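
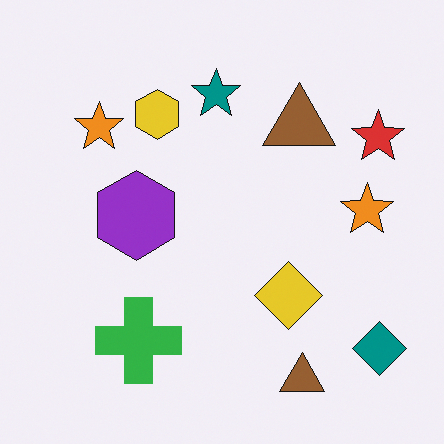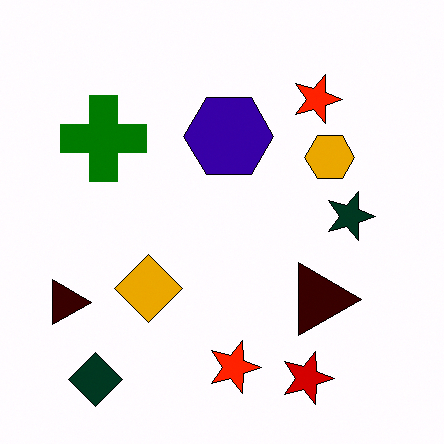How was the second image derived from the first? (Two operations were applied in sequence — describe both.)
It was rotated 90° clockwise, then boosted in contrast.

The teal diamond sits in the bottom-right of the first image and the bottom-left of the second — consistent with a whole-image 90° clockwise rotation. Tones are pushed away from mid-grey across the whole image — a global contrast change.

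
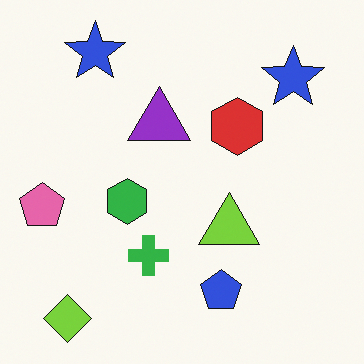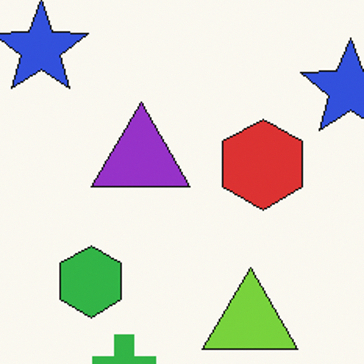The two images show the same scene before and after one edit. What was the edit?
Cropped slightly and scaled back up.

The visible shapes are larger and the field of view is narrower; shapes near the original edges may be partly or wholly outside the frame — a crop-and-rescale.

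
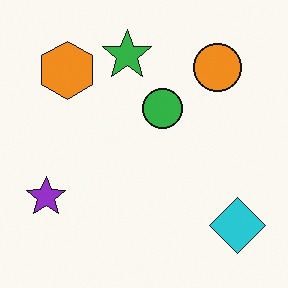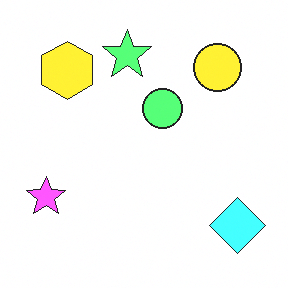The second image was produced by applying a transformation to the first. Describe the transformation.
Brightened a lot.

Every pixel — background and shapes alike — is uniformly brightened.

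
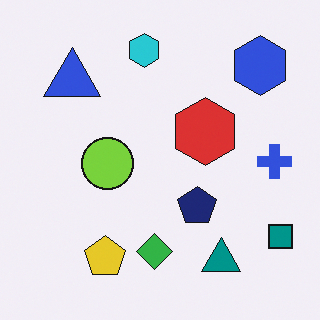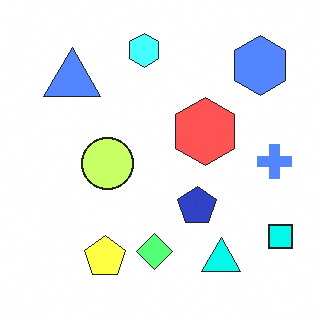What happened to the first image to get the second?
Noticeably brightened.

Every pixel — background and shapes alike — is uniformly brightened.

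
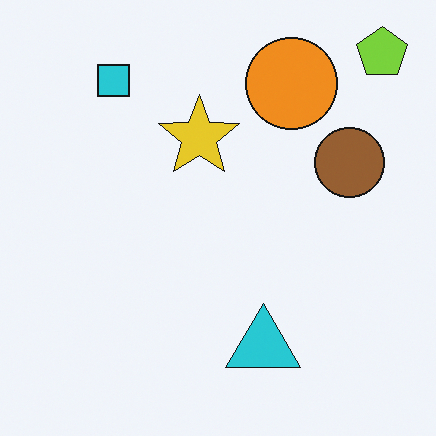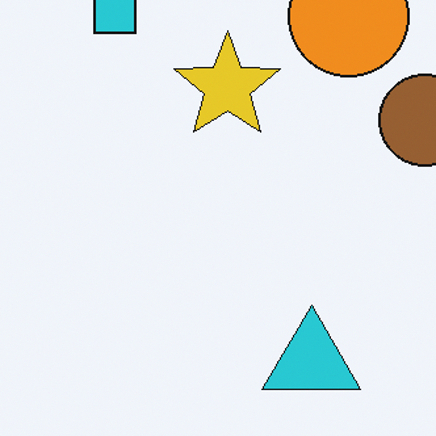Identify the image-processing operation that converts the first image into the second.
The second image is the first cropped slightly and scaled back up.

The visible shapes are larger and the field of view is narrower; shapes near the original edges may be partly or wholly outside the frame — a crop-and-rescale.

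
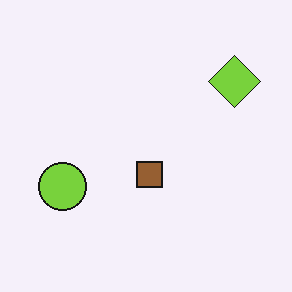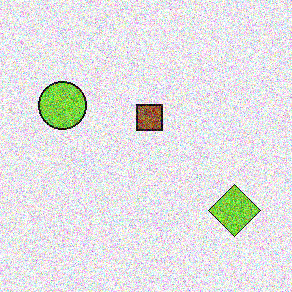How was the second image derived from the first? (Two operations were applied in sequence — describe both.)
The transformation is: flipped vertically (top ↔ bottom), then degraded with heavy additive noise.

The lime diamond is in the top-right of the first image and the bottom-right of the second — shapes on opposite sides of the horizontal midline have swapped in a mirror flip. Random speckle covers the whole image, including the flat background.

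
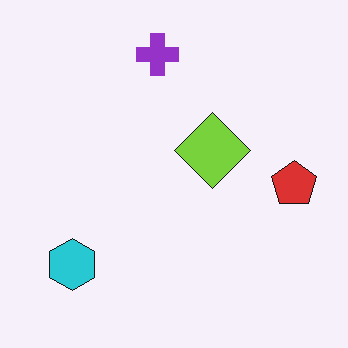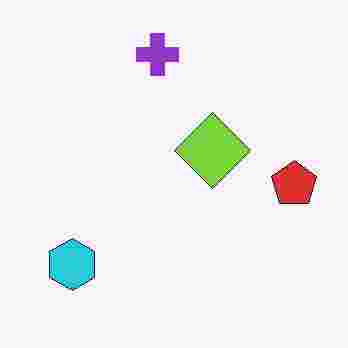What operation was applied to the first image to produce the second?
This is the original image heavily JPEG-compressed with obvious blocking artifacts.

Blocky 8×8 compression artifacts appear around shape edges and the flat background shows ringing — characteristic JPEG degradation.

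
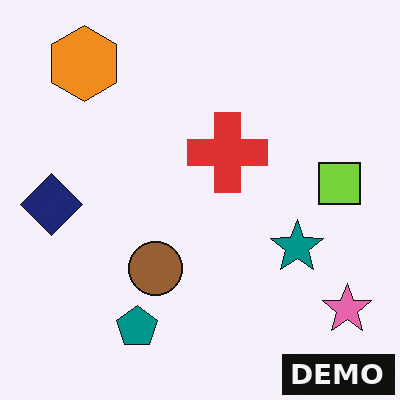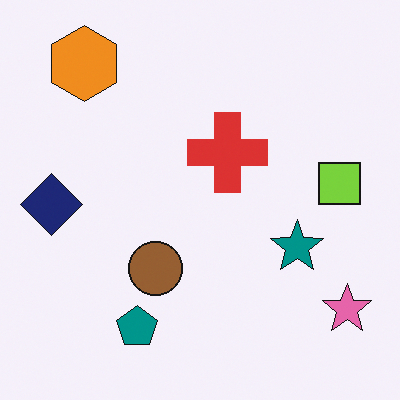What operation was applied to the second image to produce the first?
The image was watermarked with the text "DEMO" in the lower-right corner.

A dark label reading "DEMO" appears in the lower-right corner.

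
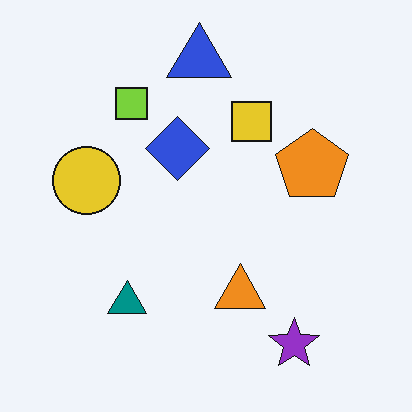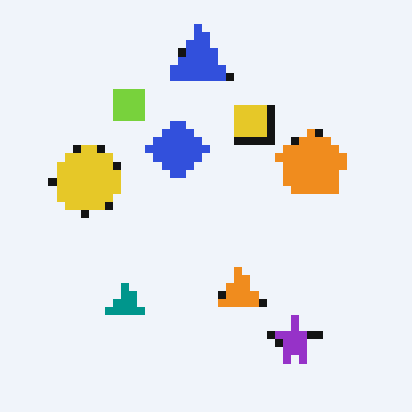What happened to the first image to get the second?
The transformation is: moderately pixelated.

Shapes are reduced to large square blocks; fine edges and outlines are lost — a downscale-then-upscale (mosaic) effect.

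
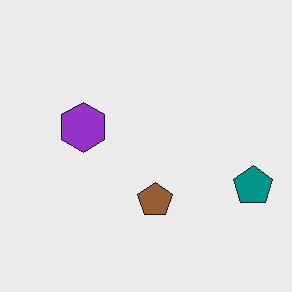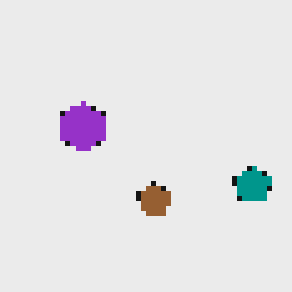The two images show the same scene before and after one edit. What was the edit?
The second image is the first mildly pixelated.

Shapes are reduced to large square blocks; fine edges and outlines are lost — a downscale-then-upscale (mosaic) effect.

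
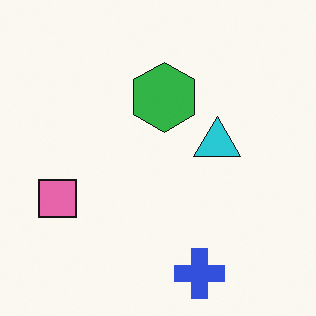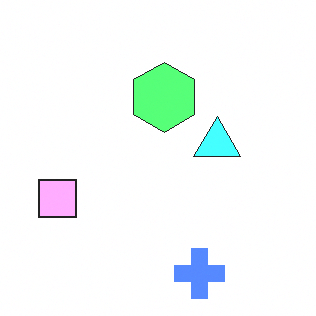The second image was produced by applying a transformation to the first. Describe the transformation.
The image was substantially brightened.

Every pixel — background and shapes alike — is uniformly brightened.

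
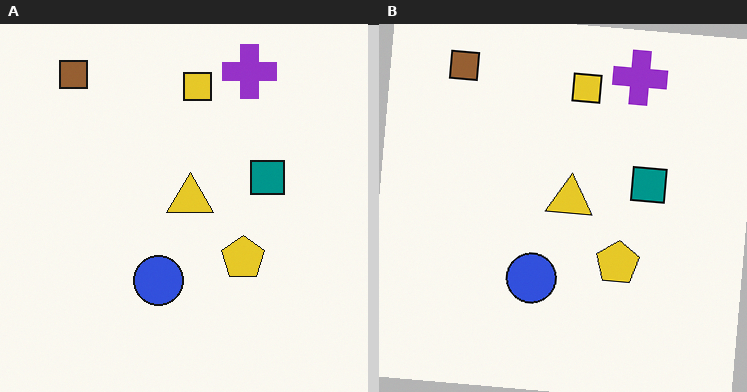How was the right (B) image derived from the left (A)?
It was rotated clockwise by a few degrees.

Every shape is tilted by the same angle and the image corners show triangular fill wedges — a whole-image rotation by a non-right angle.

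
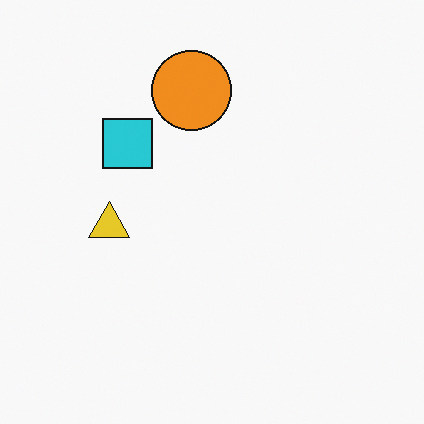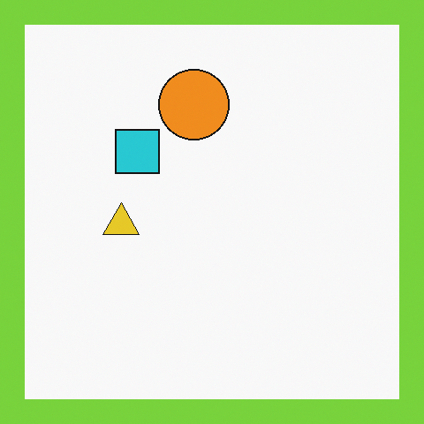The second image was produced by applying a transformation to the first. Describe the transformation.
The image was framed with a lime border.

A solid lime frame runs around the edge of the second image, with the content slightly shrunk inside it.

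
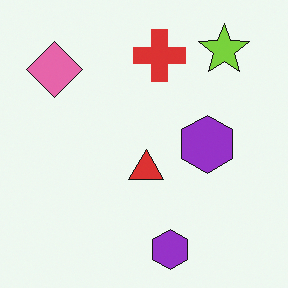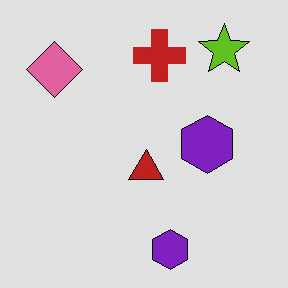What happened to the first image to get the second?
The image was posterized to a reduced palette.

Each flat color has snapped to a coarser quantized level — most visibly, the near-white background has dropped to a flat grey.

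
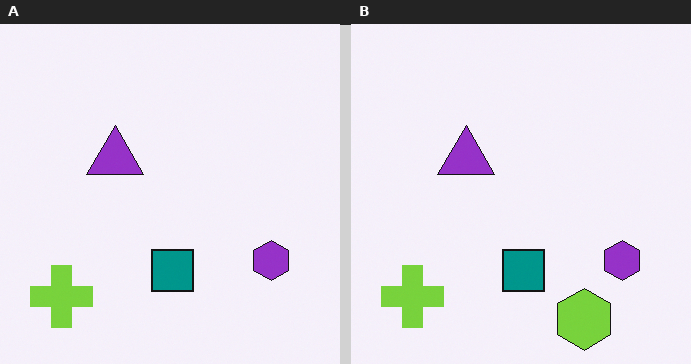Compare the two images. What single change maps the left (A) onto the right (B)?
This is the original image overlaid with an additional lime hexagon.

A lime hexagon appears in the right (B) image that is absent from the left (A).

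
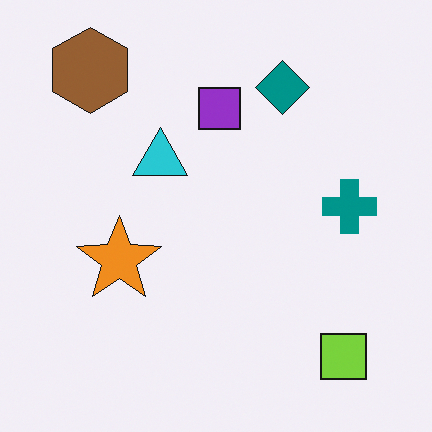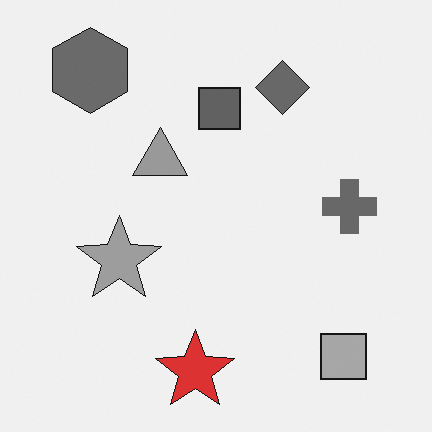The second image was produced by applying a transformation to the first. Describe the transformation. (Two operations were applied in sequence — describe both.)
Converted to grayscale, then overlaid with an additional red star.

All color is removed — every shape is now a shade of grey. A red star appears in the second image that is absent from the first.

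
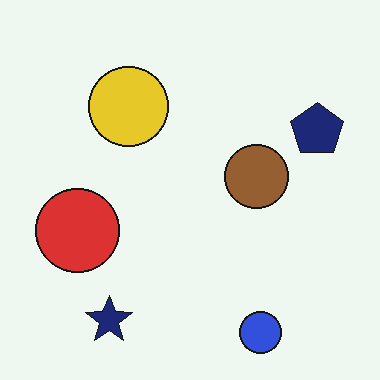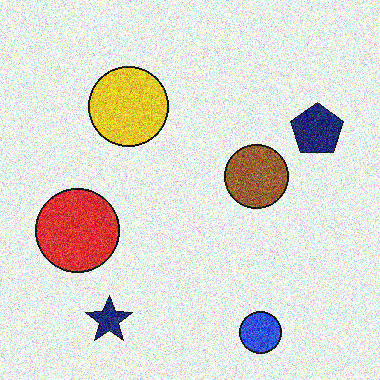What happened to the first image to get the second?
It was degraded with a thick layer of grain.

Random speckle covers the whole image, including the flat background.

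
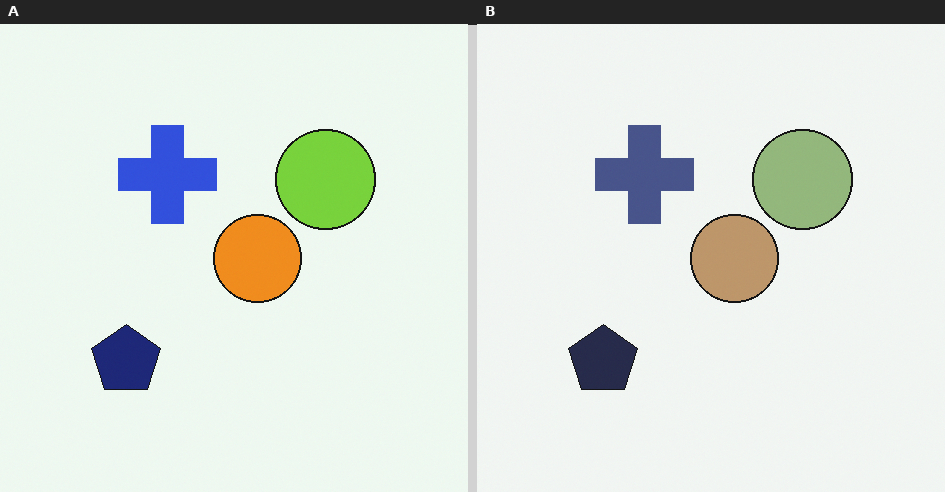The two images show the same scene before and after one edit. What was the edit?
This is the original image heavily desaturated.

All colors are more muted and greyish — a global saturation change.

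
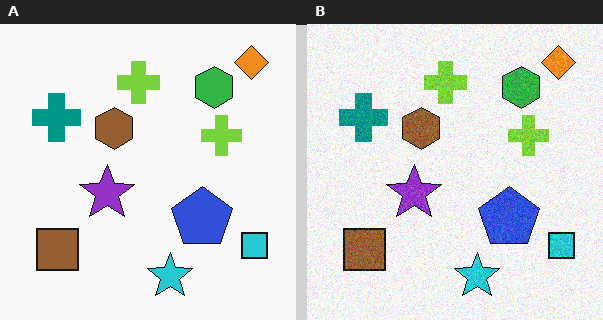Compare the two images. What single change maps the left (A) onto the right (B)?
It was degraded with visible gaussian noise.

Random speckle covers the whole image, including the flat background.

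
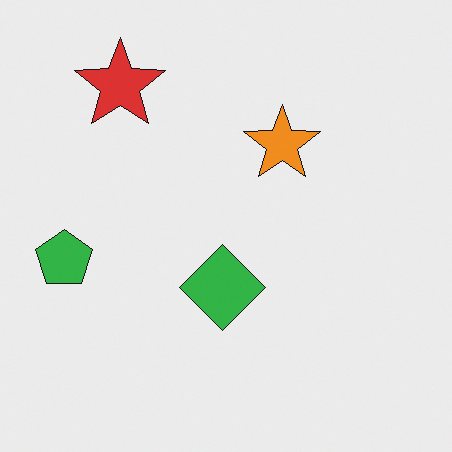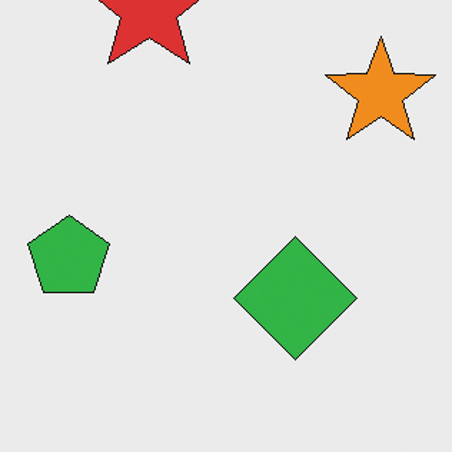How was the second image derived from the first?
The second image is the first cropped to a modestly smaller region and rescaled.

The visible shapes are larger and the field of view is narrower; shapes near the original edges may be partly or wholly outside the frame — a crop-and-rescale.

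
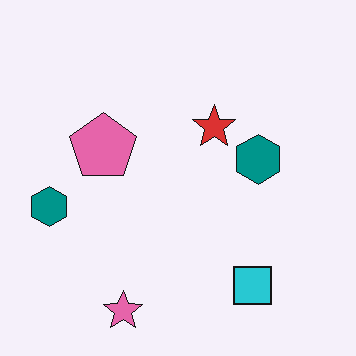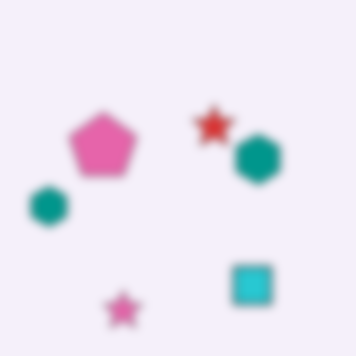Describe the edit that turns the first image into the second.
This is the original image moderately blurred.

Shape edges and outlines are uniformly softened across the whole image.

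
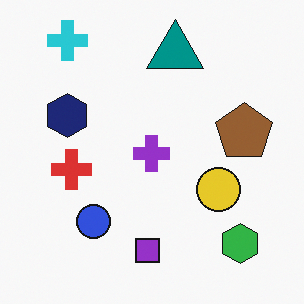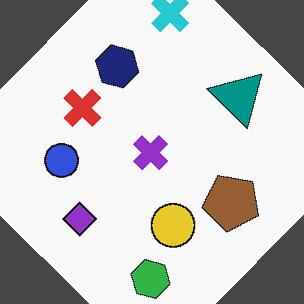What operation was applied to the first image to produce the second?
The second image is the first rotated clockwise by a large amount — several tens of degrees.

Every shape is tilted by the same angle and the image corners show triangular fill wedges — a whole-image rotation by a non-right angle.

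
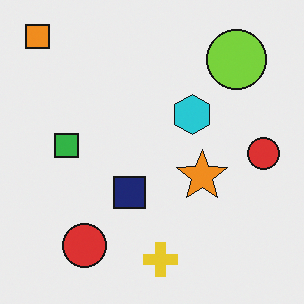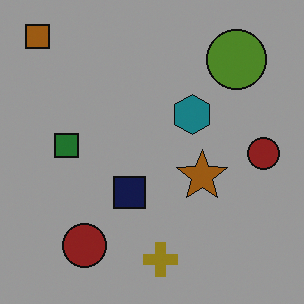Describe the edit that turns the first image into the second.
The second image is the first noticeably darkened.

Every pixel — background and shapes alike — is uniformly darkened.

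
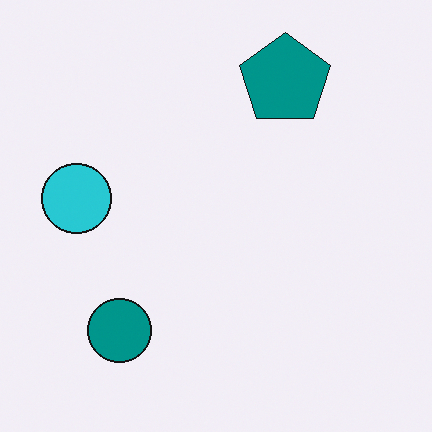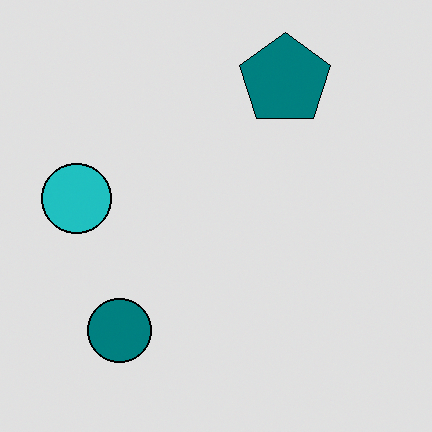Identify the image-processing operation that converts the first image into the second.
The image was posterized to a reduced palette.

Each flat color has snapped to a coarser quantized level — most visibly, the near-white background has dropped to a flat grey.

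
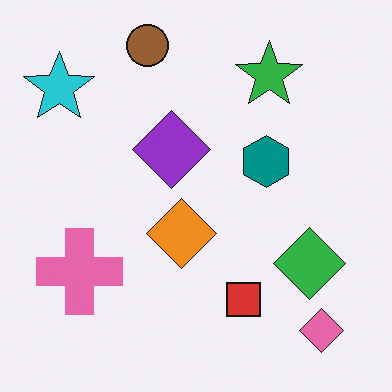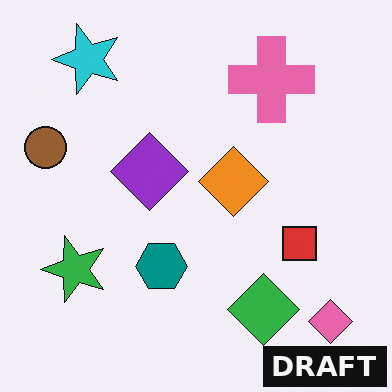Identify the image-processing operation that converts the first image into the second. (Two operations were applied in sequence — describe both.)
The transformation is: transposed (reflected across the top-left ↔ bottom-right diagonal), then watermarked with the text "DRAFT" in the lower-right corner.

Shapes have swapped their row and column positions — what was in the top-right is now in the bottom-left — a diagonal reflection. A dark label reading "DRAFT" appears in the lower-right corner.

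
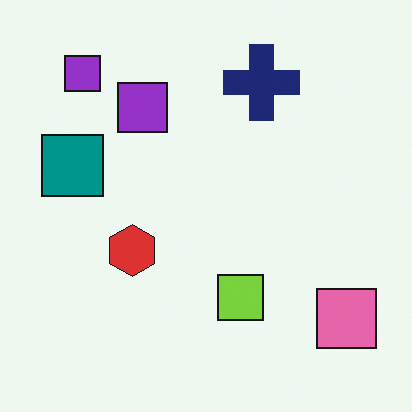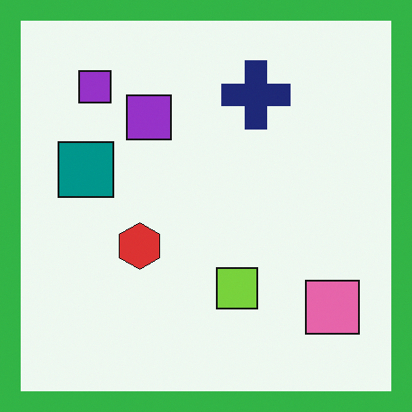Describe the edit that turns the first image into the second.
Framed with a green border.

A solid green frame runs around the edge of the second image, with the content slightly shrunk inside it.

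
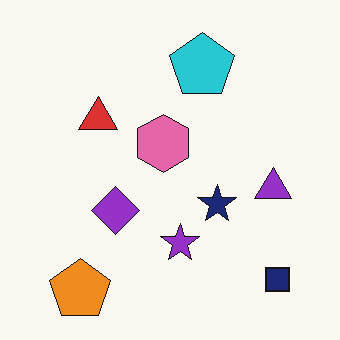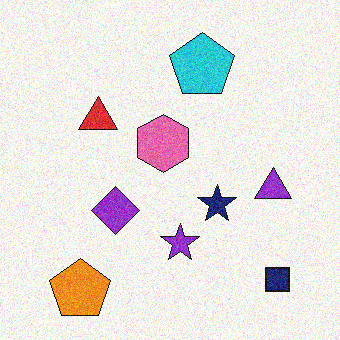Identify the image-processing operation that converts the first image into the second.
This is the original image degraded with visible gaussian noise.

Random speckle covers the whole image, including the flat background.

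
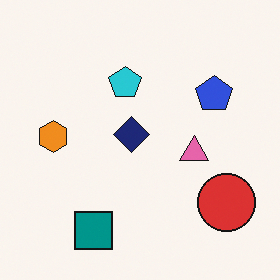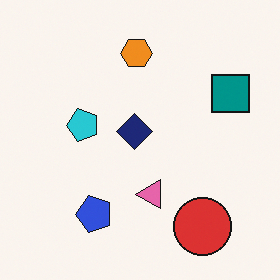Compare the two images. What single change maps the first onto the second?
Transposed (reflected across the top-left ↔ bottom-right diagonal).

Shapes have swapped their row and column positions — what was in the top-right is now in the bottom-left — a diagonal reflection.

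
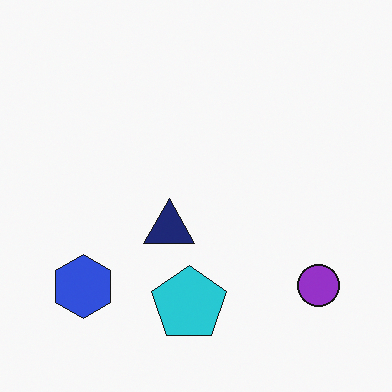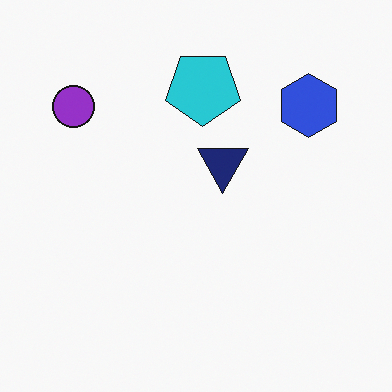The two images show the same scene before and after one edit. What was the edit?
The second image is the first rotated 180°.

The purple circle sits in the bottom-right of the first image and the top-left of the second — consistent with a whole-image 180° rotation.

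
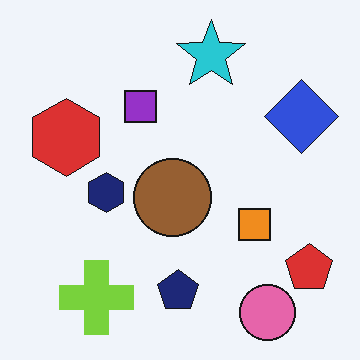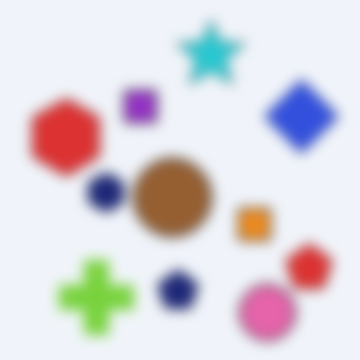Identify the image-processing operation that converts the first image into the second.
The image was heavily blurred.

Shape edges and outlines are uniformly softened across the whole image.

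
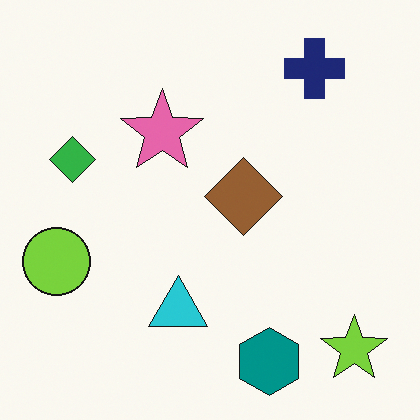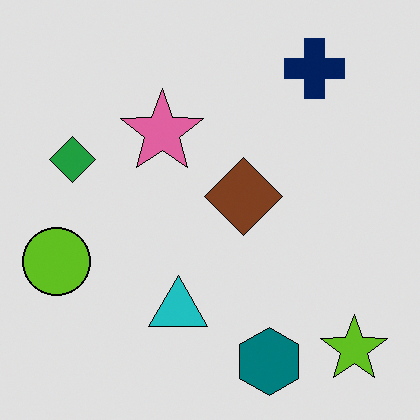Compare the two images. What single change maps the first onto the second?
The second image is the first posterized to a reduced palette.

Each flat color has snapped to a coarser quantized level — most visibly, the near-white background has dropped to a flat grey.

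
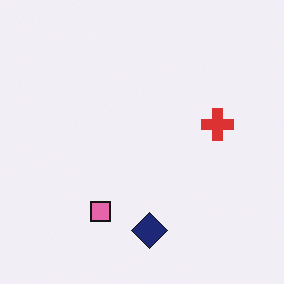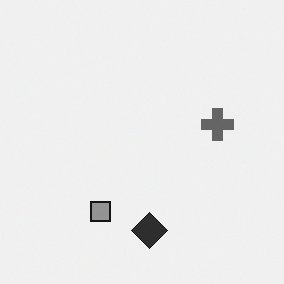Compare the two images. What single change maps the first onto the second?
The transformation is: converted to grayscale.

All color is removed — every shape is now a shade of grey.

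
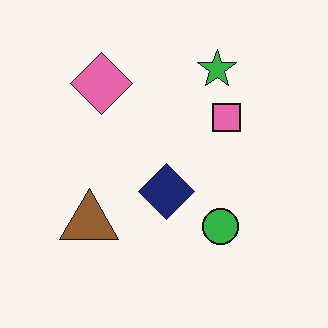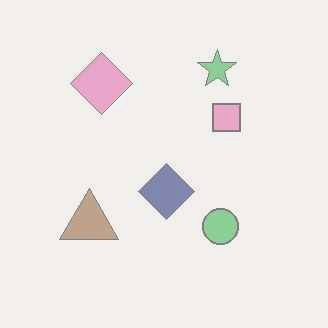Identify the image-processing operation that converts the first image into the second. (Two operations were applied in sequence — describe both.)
The transformation is: degraded with heavy JPEG compression, then washed out (contrast reduced).

Blocky 8×8 compression artifacts appear around shape edges and the flat background shows ringing — characteristic JPEG degradation. Tones are pushed toward mid-grey across the whole image — a global contrast change.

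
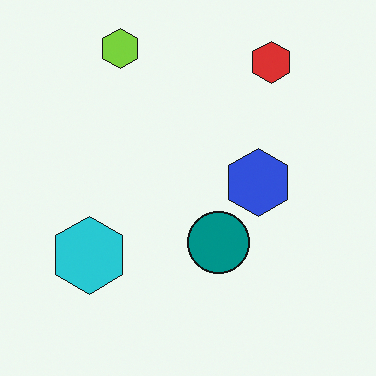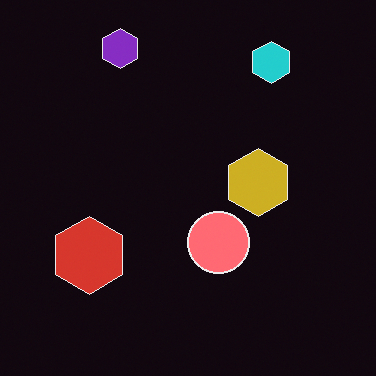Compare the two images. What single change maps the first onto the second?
It was color-inverted (negative).

The light background has become dark and every shape's color is its complement — a photographic negative.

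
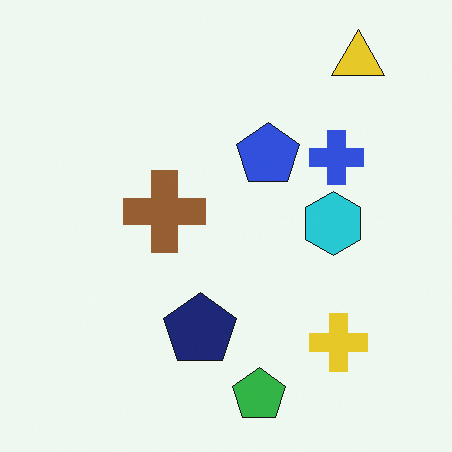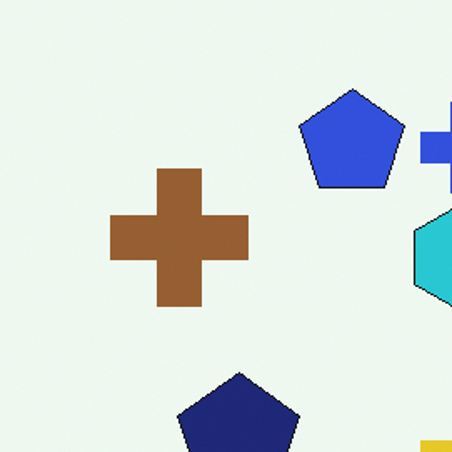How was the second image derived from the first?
The image was cropped to a noticeably smaller region and rescaled.

The visible shapes are larger and the field of view is narrower; shapes near the original edges may be partly or wholly outside the frame — a crop-and-rescale.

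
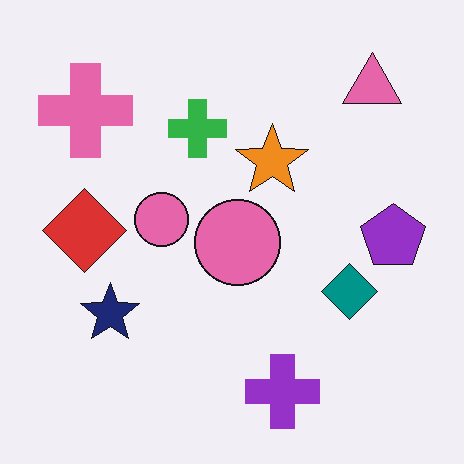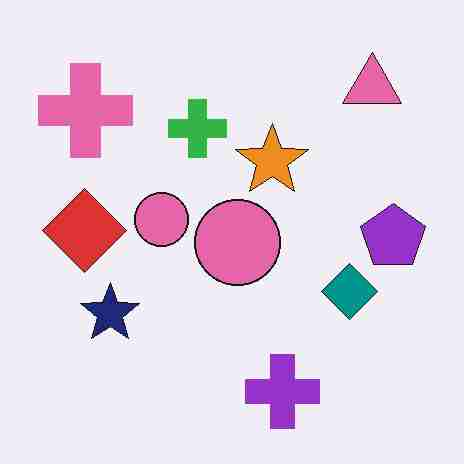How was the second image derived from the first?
The second image is the first degraded with heavy JPEG compression.

Blocky 8×8 compression artifacts appear around shape edges and the flat background shows ringing — characteristic JPEG degradation.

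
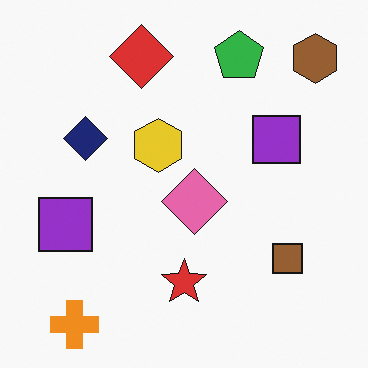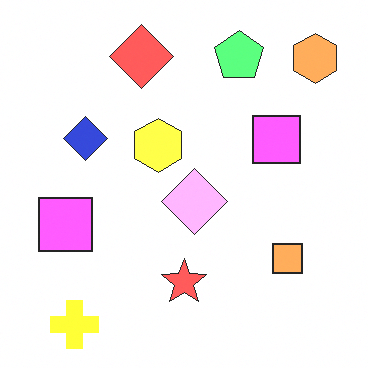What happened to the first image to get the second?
The image was brightened a lot.

Every pixel — background and shapes alike — is uniformly brightened.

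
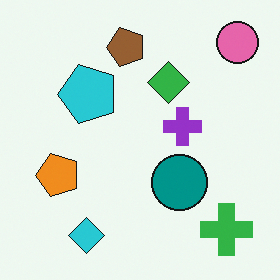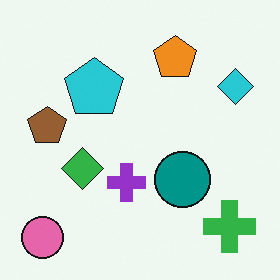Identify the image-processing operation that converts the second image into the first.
It was transposed (reflected across the top-left ↔ bottom-right diagonal).

Shapes have swapped their row and column positions — what was in the top-right is now in the bottom-left — a diagonal reflection.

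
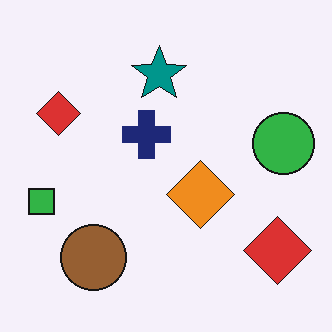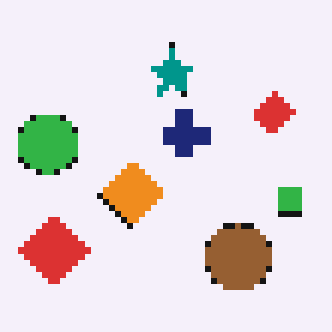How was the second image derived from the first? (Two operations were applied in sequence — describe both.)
It was pixelated into visible square blocks, then flipped horizontally (left ↔ right).

Shapes are reduced to large square blocks; fine edges and outlines are lost — a downscale-then-upscale (mosaic) effect. The green square is in the left of the first image and the right of the second — shapes on opposite sides of the vertical midline have swapped in a mirror flip.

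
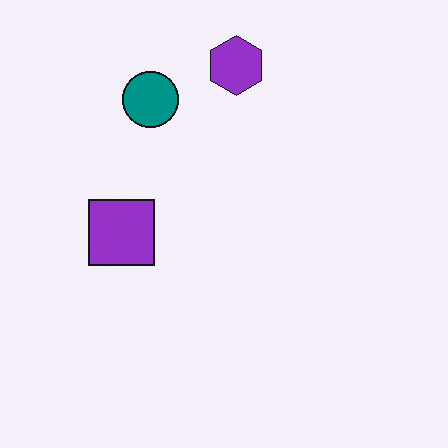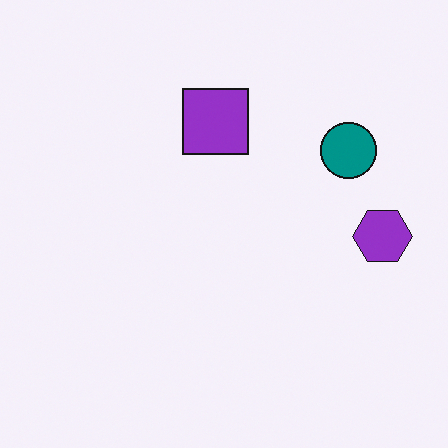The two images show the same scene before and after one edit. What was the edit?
This is the original image rotated 90° clockwise.

The purple hexagon sits in the top of the first image and the right of the second — consistent with a whole-image 90° clockwise rotation.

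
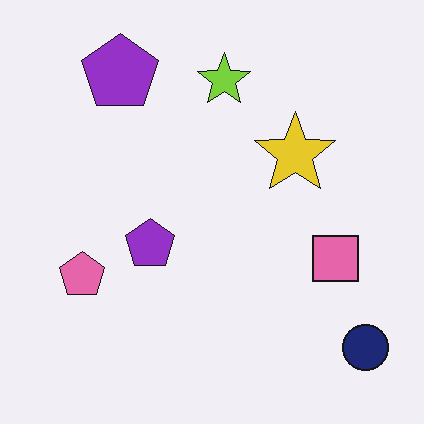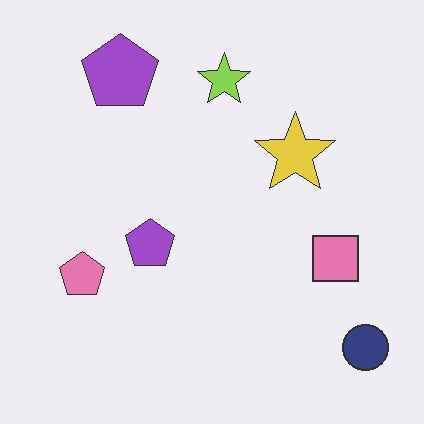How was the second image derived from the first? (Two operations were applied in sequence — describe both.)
It was given slightly reduced contrast, then given moderate JPEG compression.

Tones are pushed toward mid-grey across the whole image — a global contrast change. Blocky 8×8 compression artifacts appear around shape edges and the flat background shows ringing — characteristic JPEG degradation.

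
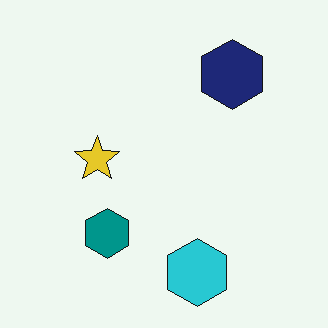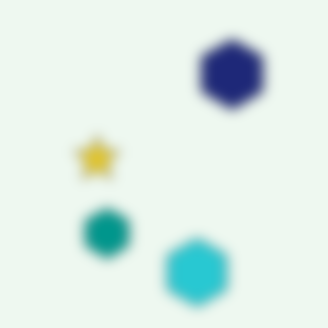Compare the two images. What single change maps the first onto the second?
It was strongly gaussian-blurred.

Shape edges and outlines are uniformly softened across the whole image.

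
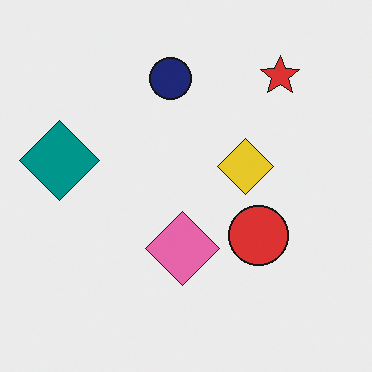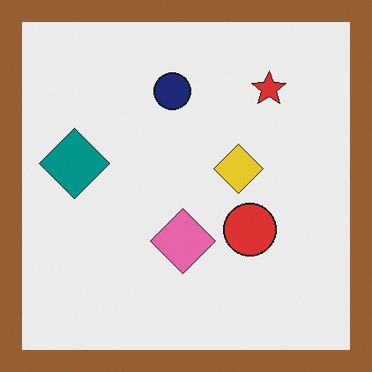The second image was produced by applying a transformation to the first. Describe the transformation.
Framed with a brown border.

A solid brown frame runs around the edge of the second image, with the content slightly shrunk inside it.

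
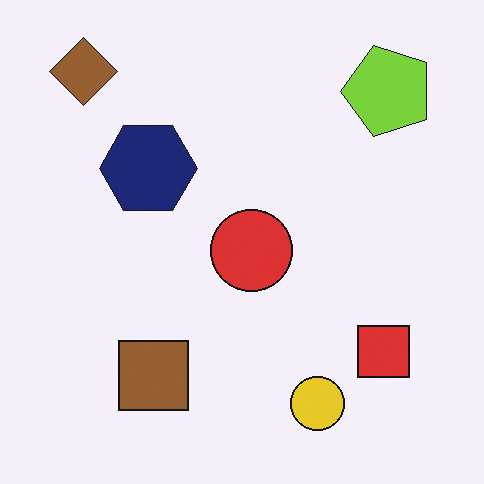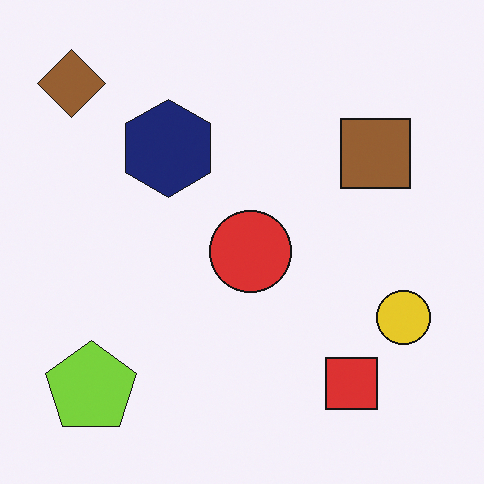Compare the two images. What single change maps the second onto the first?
Transposed (reflected across the top-left ↔ bottom-right diagonal).

Shapes have swapped their row and column positions — what was in the top-right is now in the bottom-left — a diagonal reflection.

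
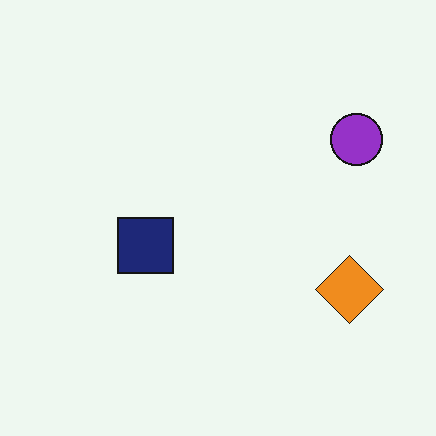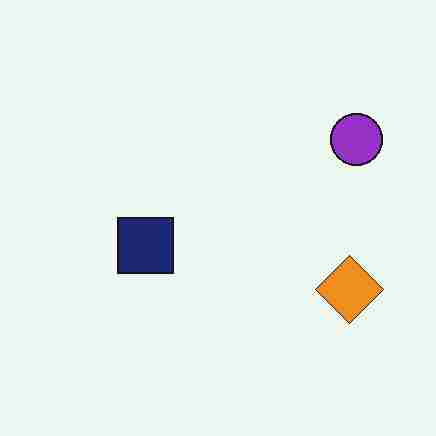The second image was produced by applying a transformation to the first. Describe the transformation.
Heavily JPEG-compressed with obvious blocking artifacts.

Blocky 8×8 compression artifacts appear around shape edges and the flat background shows ringing — characteristic JPEG degradation.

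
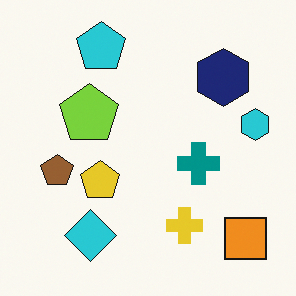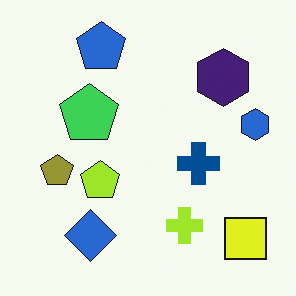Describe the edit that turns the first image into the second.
The transformation is: hue-shifted by a small amount.

Every shape's color has rotated by the same amount around the hue wheel — a uniform hue shift.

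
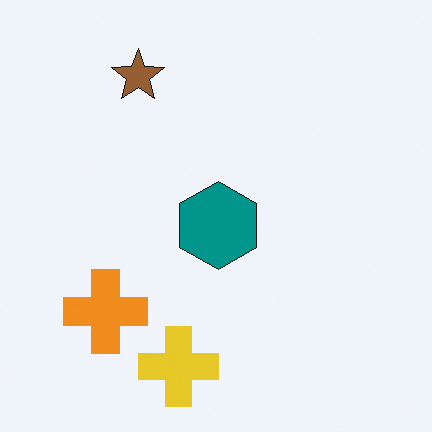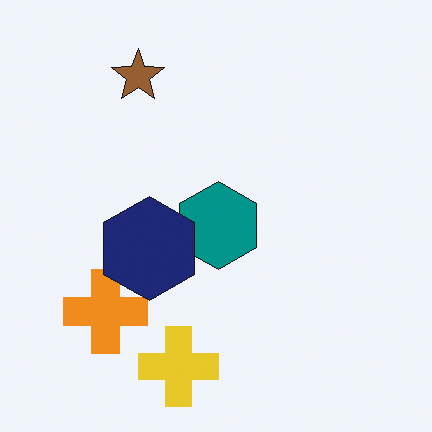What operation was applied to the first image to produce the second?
This is the original image overlaid with an additional navy hexagon.

A navy hexagon appears in the second image that is absent from the first.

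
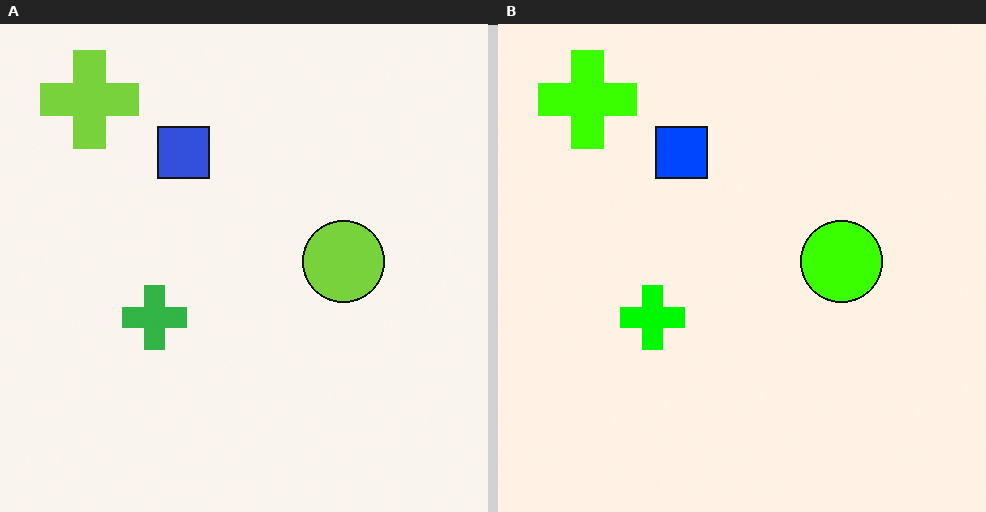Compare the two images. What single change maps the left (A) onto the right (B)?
Heavily oversaturated.

All colors are more vivid — a global saturation change.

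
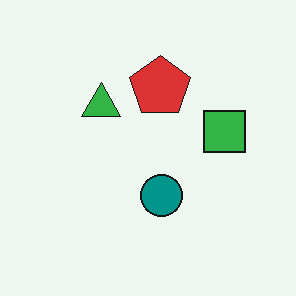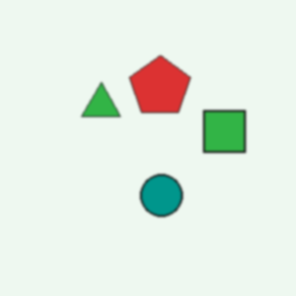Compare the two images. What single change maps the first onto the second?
This is the original image slightly softened.

Shape edges and outlines are uniformly softened across the whole image.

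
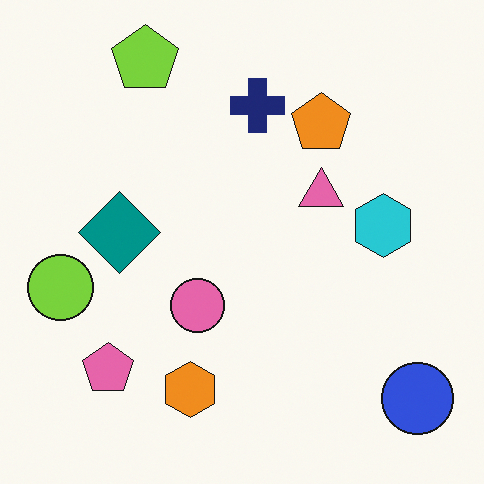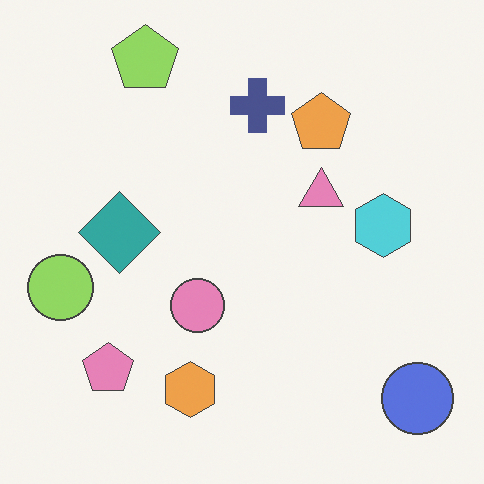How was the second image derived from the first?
The transformation is: given slightly reduced contrast.

Tones are pushed toward mid-grey across the whole image — a global contrast change.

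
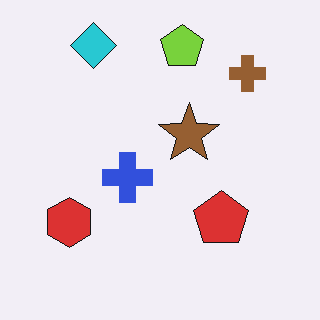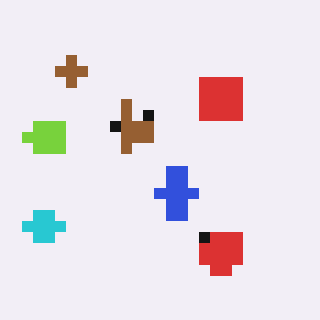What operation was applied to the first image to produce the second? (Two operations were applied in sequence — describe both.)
The transformation is: rotated 90° counter-clockwise, then heavily pixelated into large blocks.

The cyan diamond sits in the top-left of the first image and the bottom-left of the second — consistent with a whole-image 90° counter-clockwise rotation. Shapes are reduced to large square blocks; fine edges and outlines are lost — a downscale-then-upscale (mosaic) effect.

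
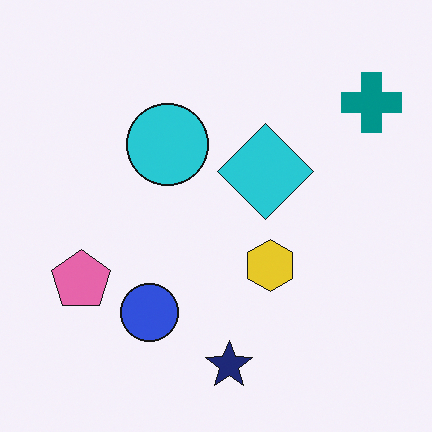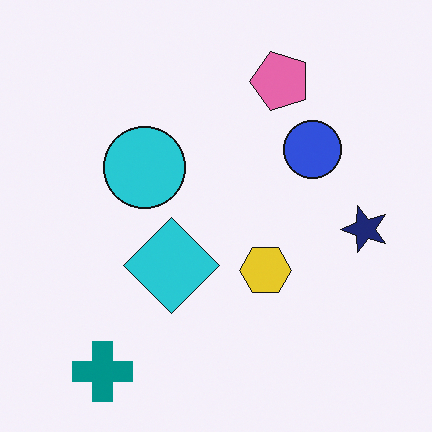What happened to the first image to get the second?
The transformation is: transposed (reflected across the top-left ↔ bottom-right diagonal).

Shapes have swapped their row and column positions — what was in the top-right is now in the bottom-left — a diagonal reflection.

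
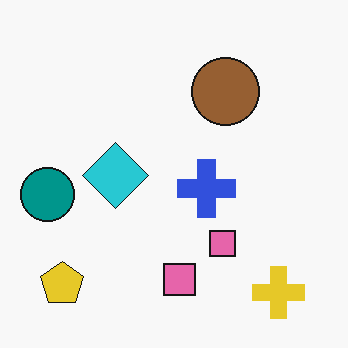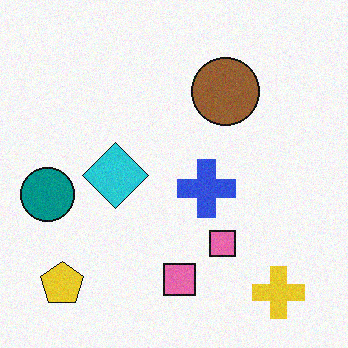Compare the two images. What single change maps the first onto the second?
This is the original image degraded with light additive noise.

Random speckle covers the whole image, including the flat background.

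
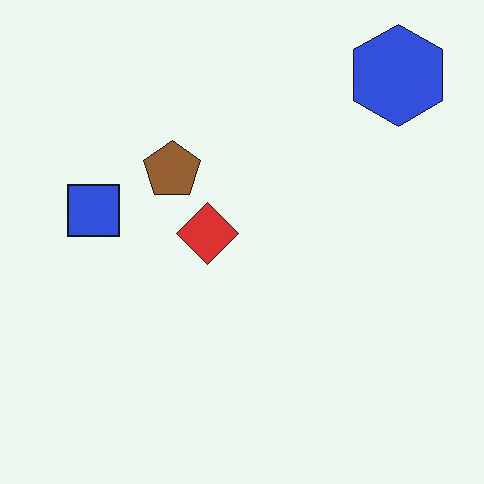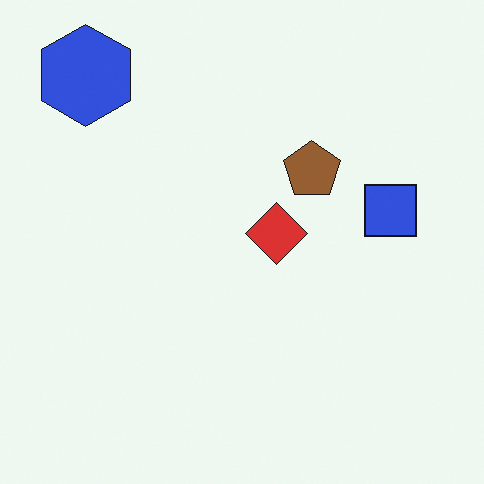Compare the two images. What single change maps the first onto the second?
The second image is the first flipped horizontally (left ↔ right).

The blue hexagon is in the top-right of the first image and the top-left of the second — shapes on opposite sides of the vertical midline have swapped in a mirror flip.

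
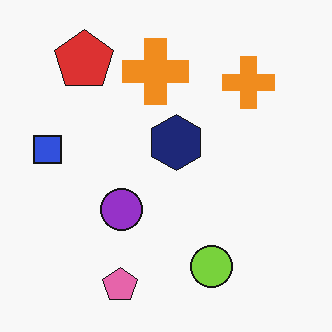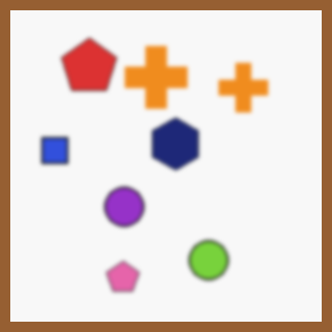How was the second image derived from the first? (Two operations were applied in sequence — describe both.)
The transformation is: lightly blurred, then framed with a brown border.

Shape edges and outlines are uniformly softened across the whole image. A solid brown frame runs around the edge of the second image, with the content slightly shrunk inside it.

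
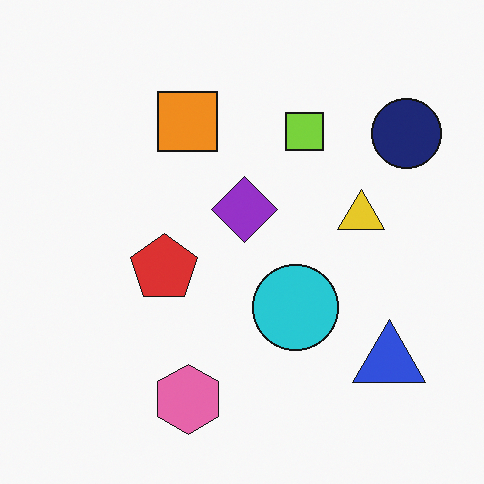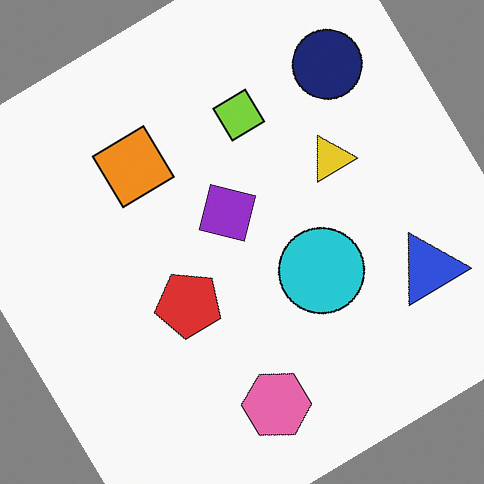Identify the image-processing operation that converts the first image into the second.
This is the original image rotated counter-clockwise by a large amount — several tens of degrees.

Every shape is tilted by the same angle and the image corners show triangular fill wedges — a whole-image rotation by a non-right angle.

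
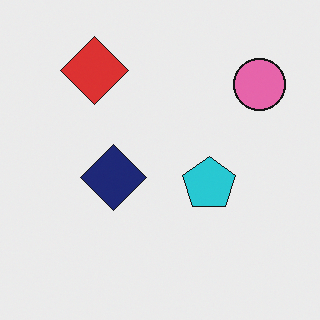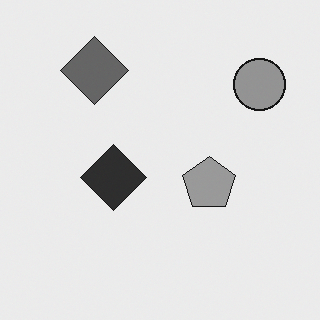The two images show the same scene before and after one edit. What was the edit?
This is the original image converted to grayscale.

All color is removed — every shape is now a shade of grey.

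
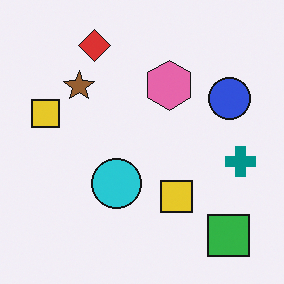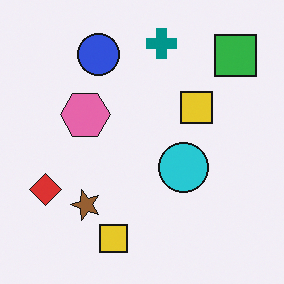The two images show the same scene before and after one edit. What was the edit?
Rotated 90° counter-clockwise.

The green square sits in the bottom-right of the first image and the top-right of the second — consistent with a whole-image 90° counter-clockwise rotation.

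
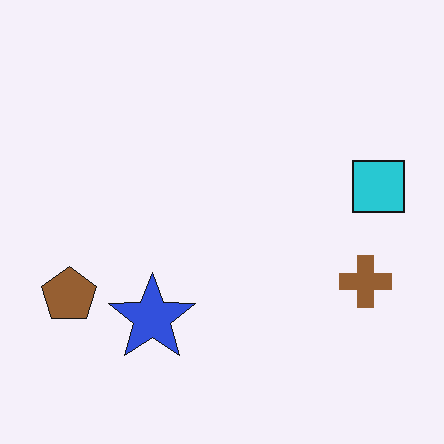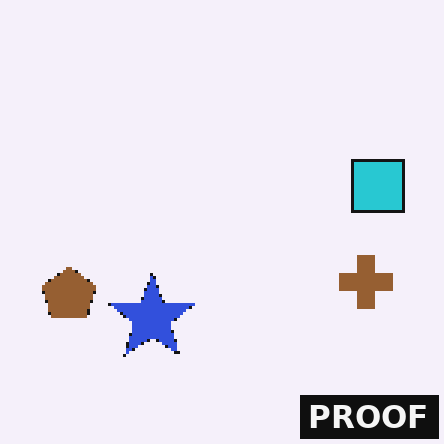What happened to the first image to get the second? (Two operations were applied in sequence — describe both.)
This is the original image mildly pixelated, then watermarked with the text "PROOF" in the lower-right corner.

Shapes are reduced to large square blocks; fine edges and outlines are lost — a downscale-then-upscale (mosaic) effect. A dark label reading "PROOF" appears in the lower-right corner.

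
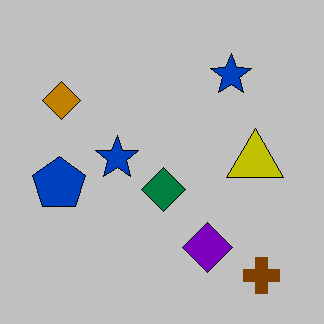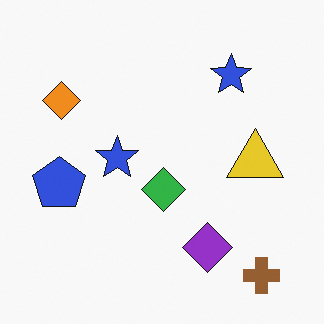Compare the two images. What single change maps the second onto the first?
Heavily posterized to just a handful of flat colors.

Each flat color has snapped to a coarser quantized level — most visibly, the near-white background has dropped to a flat grey.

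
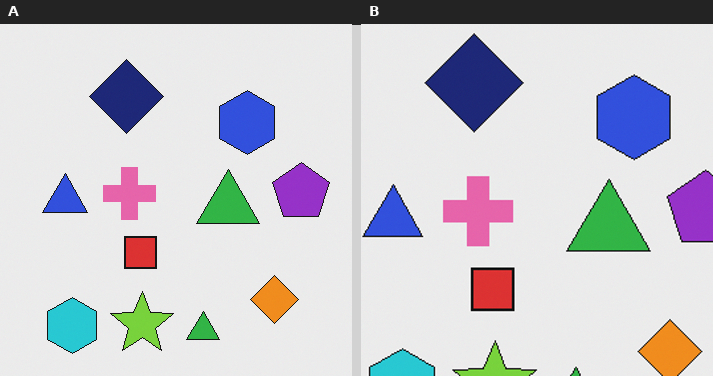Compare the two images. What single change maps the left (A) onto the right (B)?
The transformation is: cropped to a modestly smaller region and rescaled.

The visible shapes are larger and the field of view is narrower; shapes near the original edges may be partly or wholly outside the frame — a crop-and-rescale.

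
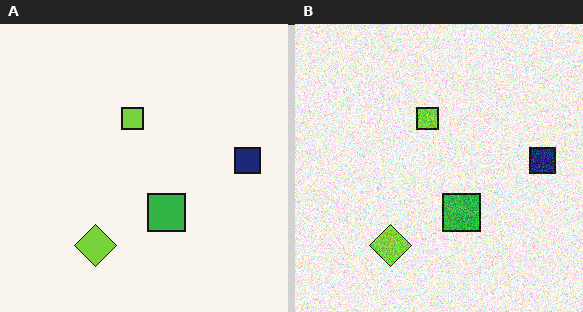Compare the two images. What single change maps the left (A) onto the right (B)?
This is the original image degraded with heavy additive noise.

Random speckle covers the whole image, including the flat background.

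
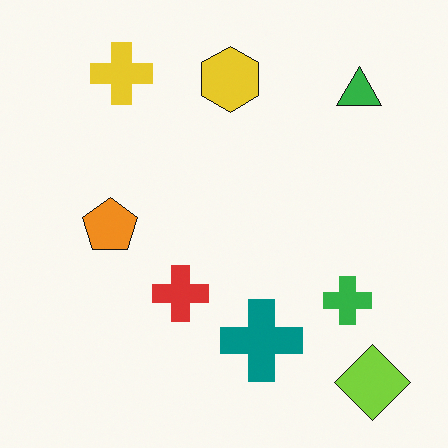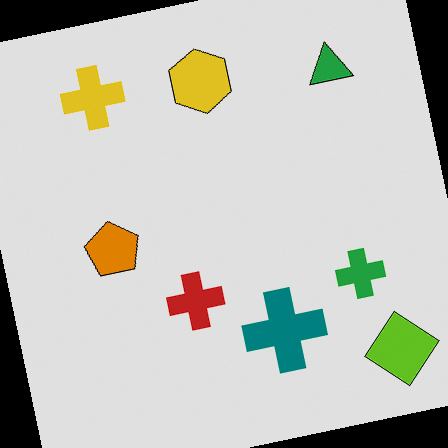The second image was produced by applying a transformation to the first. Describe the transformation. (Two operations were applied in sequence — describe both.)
The second image is the first rotated counter-clockwise by a few degrees, then moderately posterized.

Every shape is tilted by the same angle and the image corners show triangular fill wedges — a whole-image rotation by a non-right angle. Each flat color has snapped to a coarser quantized level — most visibly, the near-white background has dropped to a flat grey.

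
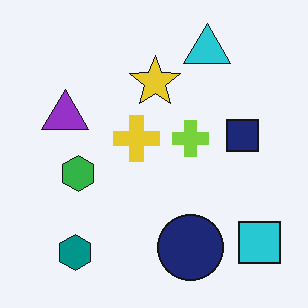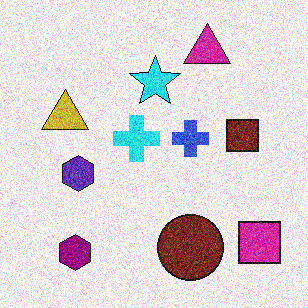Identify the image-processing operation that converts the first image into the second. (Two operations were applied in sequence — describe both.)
The image was hue-shifted noticeably, then degraded with strong gaussian noise.

Every shape's color has rotated by the same amount around the hue wheel — a uniform hue shift. Random speckle covers the whole image, including the flat background.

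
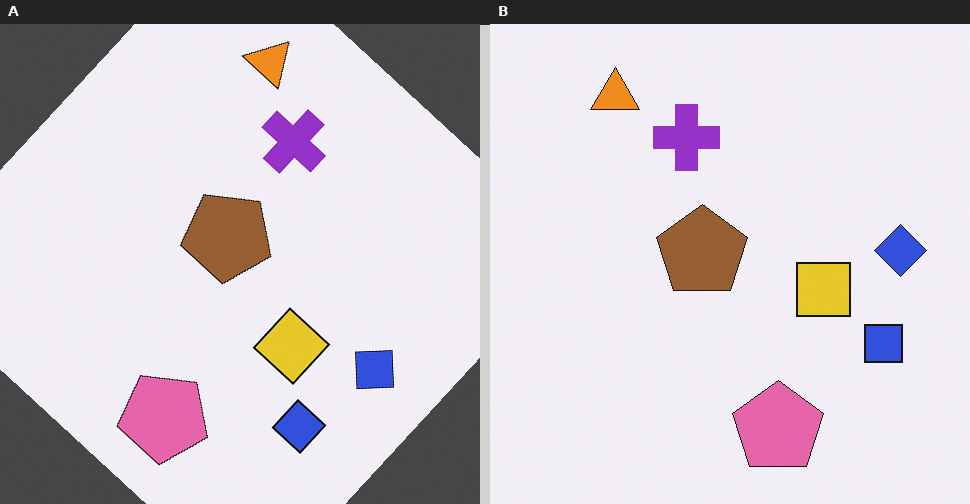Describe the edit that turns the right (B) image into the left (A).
The transformation is: rotated clockwise by a large amount — several tens of degrees.

Every shape is tilted by the same angle and the image corners show triangular fill wedges — a whole-image rotation by a non-right angle.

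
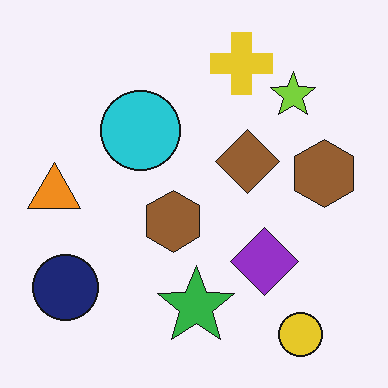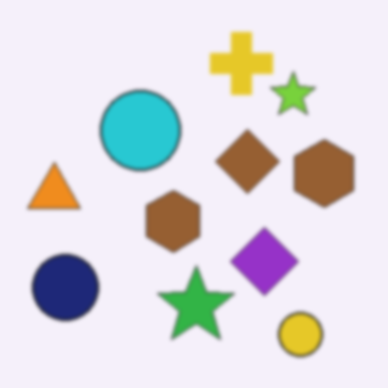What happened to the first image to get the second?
The image was given a subtle gaussian blur.

Shape edges and outlines are uniformly softened across the whole image.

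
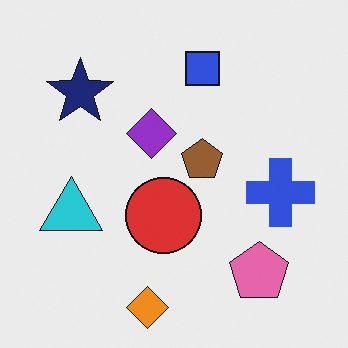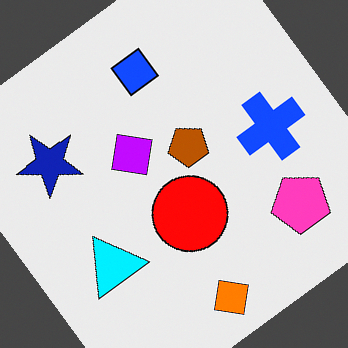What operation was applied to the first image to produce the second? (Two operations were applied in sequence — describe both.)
The image was rotated counter-clockwise by a large amount — several tens of degrees, then heavily oversaturated.

Every shape is tilted by the same angle and the image corners show triangular fill wedges — a whole-image rotation by a non-right angle. All colors are more vivid — a global saturation change.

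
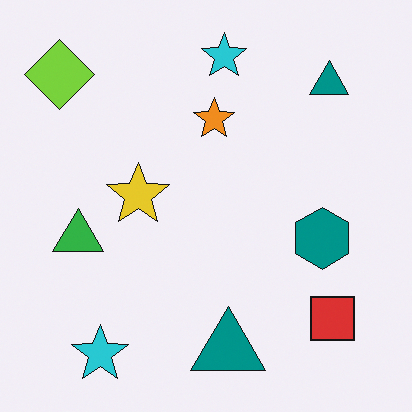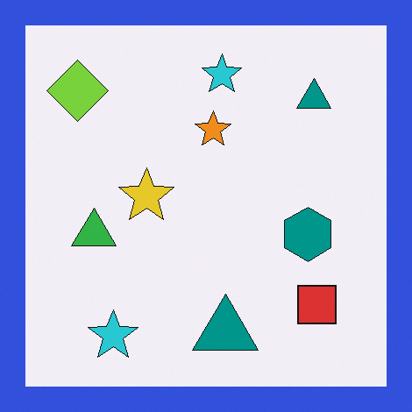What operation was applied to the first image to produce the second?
The second image is the first framed with a blue border.

A solid blue frame runs around the edge of the second image, with the content slightly shrunk inside it.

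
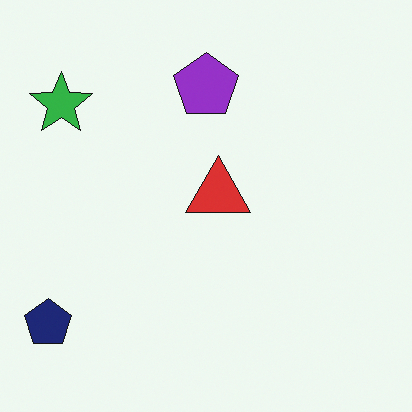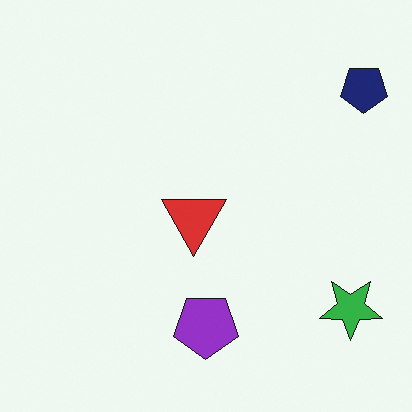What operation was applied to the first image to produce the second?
Rotated 180°.

The navy pentagon sits in the bottom-left of the first image and the top-right of the second — consistent with a whole-image 180° rotation.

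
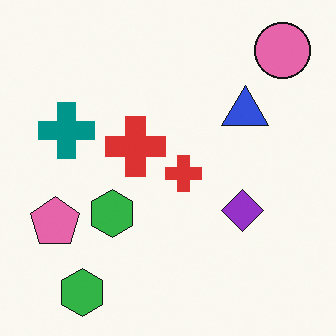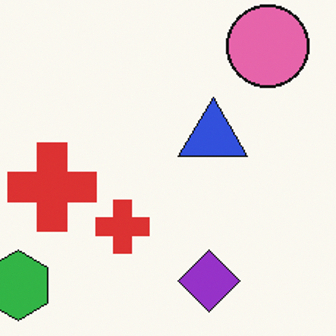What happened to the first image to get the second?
The second image is the first cropped slightly and scaled back up.

The visible shapes are larger and the field of view is narrower; shapes near the original edges may be partly or wholly outside the frame — a crop-and-rescale.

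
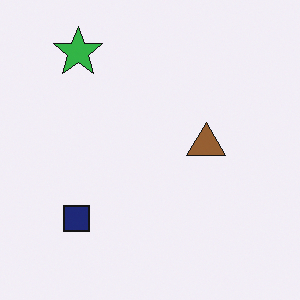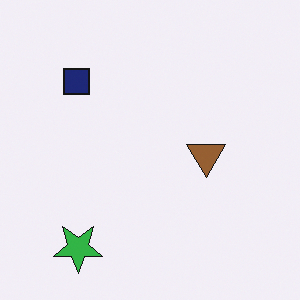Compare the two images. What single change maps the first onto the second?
The second image is the first flipped vertically (top ↔ bottom).

The green star is in the top-left of the first image and the bottom-left of the second — shapes on opposite sides of the horizontal midline have swapped in a mirror flip.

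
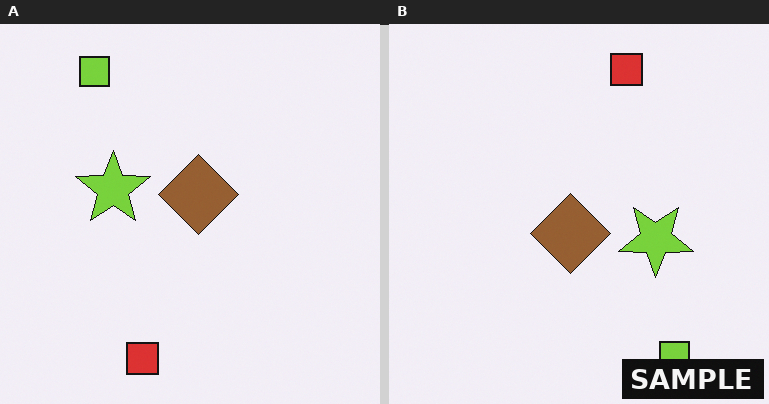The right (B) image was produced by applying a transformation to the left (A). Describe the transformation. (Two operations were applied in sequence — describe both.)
This is the original image rotated 180°, then watermarked with the text "SAMPLE" in the lower-right corner.

The lime square sits in the top-left of the left (A) image and the bottom-right of the right (B) — consistent with a whole-image 180° rotation. A dark label reading "SAMPLE" appears in the lower-right corner.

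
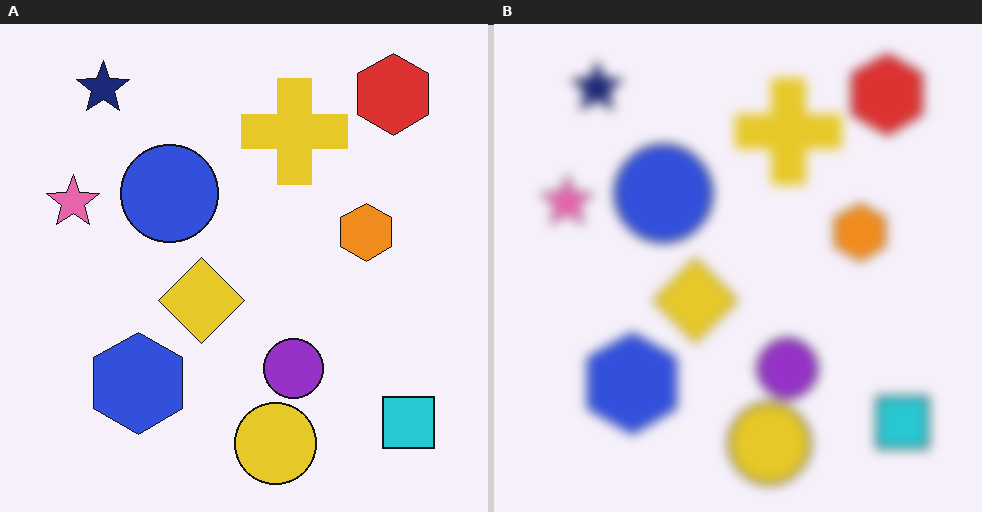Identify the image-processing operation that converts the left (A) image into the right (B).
The image was heavily blurred.

Shape edges and outlines are uniformly softened across the whole image.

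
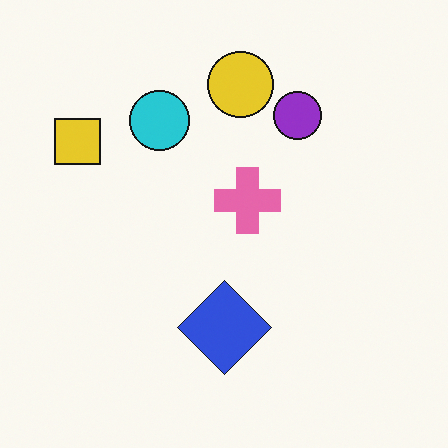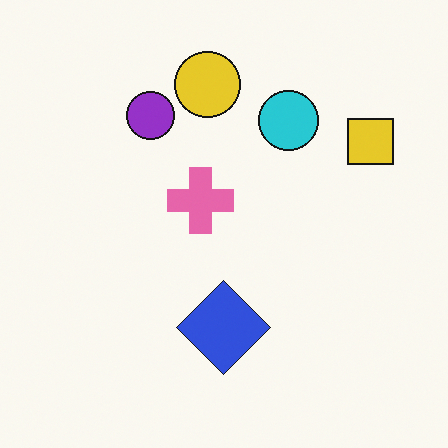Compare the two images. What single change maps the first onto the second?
Flipped horizontally (left ↔ right).

The yellow square is in the top-left of the first image and the top-right of the second — shapes on opposite sides of the vertical midline have swapped in a mirror flip.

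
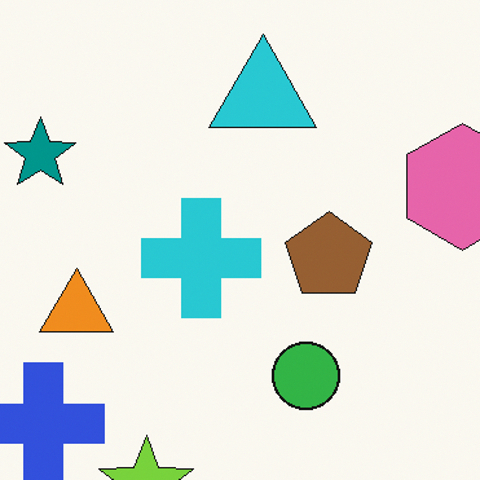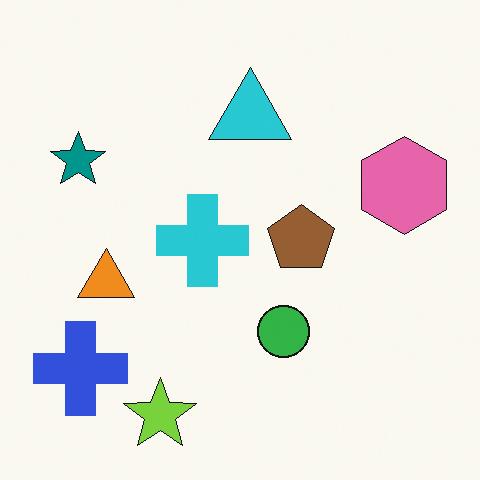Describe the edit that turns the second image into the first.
Cropped slightly and scaled back up.

The visible shapes are larger and the field of view is narrower; shapes near the original edges may be partly or wholly outside the frame — a crop-and-rescale.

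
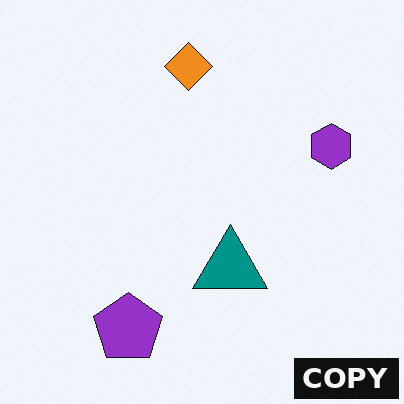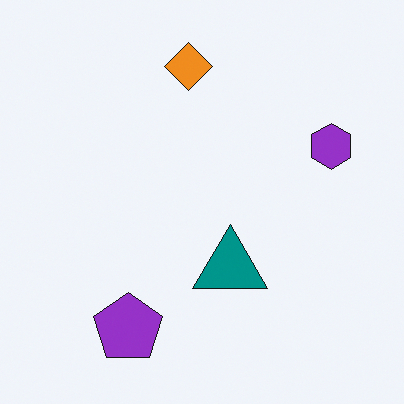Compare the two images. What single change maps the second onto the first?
Watermarked with the text "COPY" in the lower-right corner.

A dark label reading "COPY" appears in the lower-right corner.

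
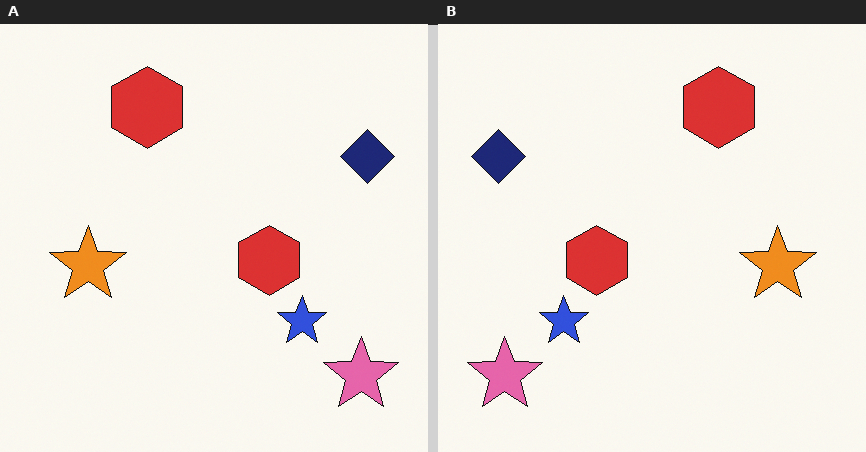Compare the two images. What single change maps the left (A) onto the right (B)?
The right (B) image is the left (A) flipped horizontally (left ↔ right).

The navy diamond is in the top-right of the left (A) image and the top-left of the right (B) — shapes on opposite sides of the vertical midline have swapped in a mirror flip.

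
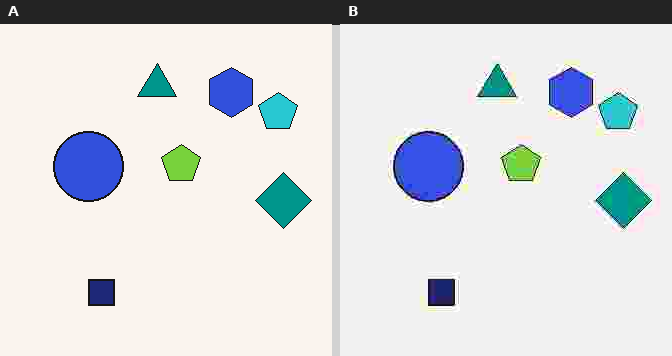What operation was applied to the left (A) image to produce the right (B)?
It was degraded with heavy JPEG compression.

Blocky 8×8 compression artifacts appear around shape edges and the flat background shows ringing — characteristic JPEG degradation.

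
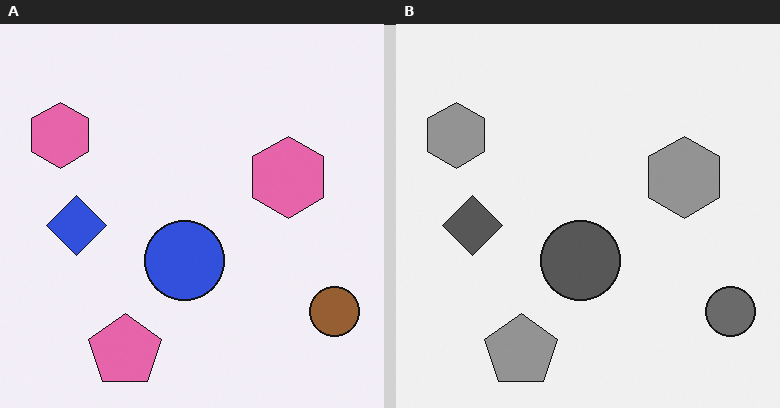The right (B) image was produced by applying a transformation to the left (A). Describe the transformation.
The image was converted to grayscale.

All color is removed — every shape is now a shade of grey.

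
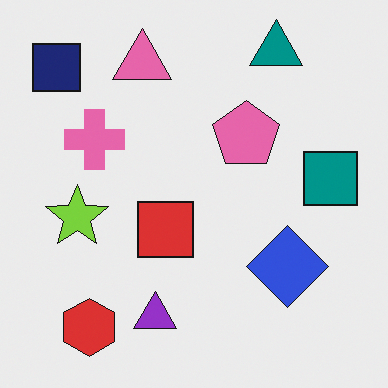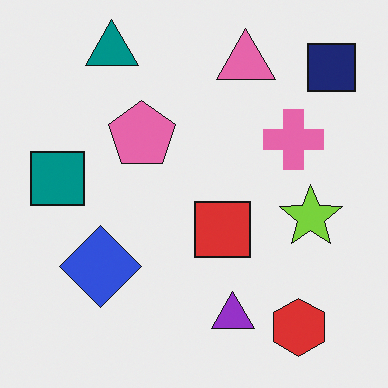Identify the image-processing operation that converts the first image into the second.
It was flipped horizontally (left ↔ right).

The navy square is in the top-left of the first image and the top-right of the second — shapes on opposite sides of the vertical midline have swapped in a mirror flip.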